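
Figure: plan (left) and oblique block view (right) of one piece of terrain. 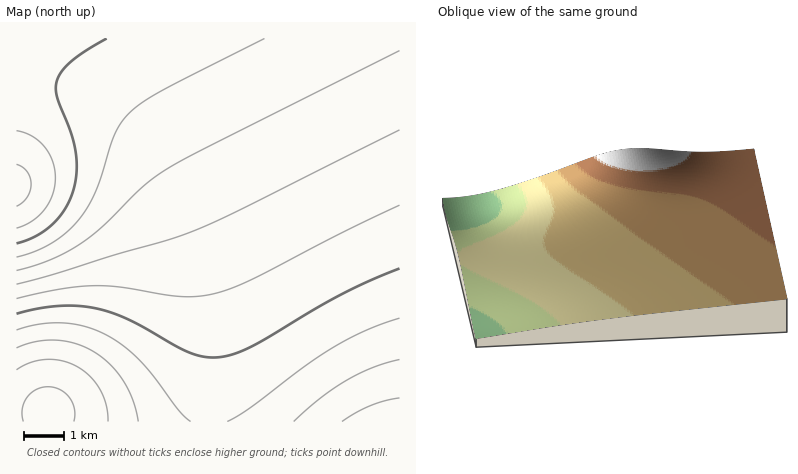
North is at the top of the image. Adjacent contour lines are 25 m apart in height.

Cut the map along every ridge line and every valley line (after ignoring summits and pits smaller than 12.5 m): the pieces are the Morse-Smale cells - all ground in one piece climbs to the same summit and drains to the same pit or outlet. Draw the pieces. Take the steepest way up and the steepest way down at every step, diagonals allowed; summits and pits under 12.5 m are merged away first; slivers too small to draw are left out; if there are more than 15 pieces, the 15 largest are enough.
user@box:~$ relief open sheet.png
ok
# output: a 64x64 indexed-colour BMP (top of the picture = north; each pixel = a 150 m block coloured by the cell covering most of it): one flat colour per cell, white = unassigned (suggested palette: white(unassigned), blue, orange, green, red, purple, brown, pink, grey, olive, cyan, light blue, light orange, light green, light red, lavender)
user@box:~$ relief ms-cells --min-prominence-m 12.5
<image width="64" height="64" href="data:image/bmp;base64,Qk12CAAAAAAAAHYAAAAoAAAAQAAAAEAAAAABAAQAAAAAAAAIAAATCwAAEwsAABAAAAAAAAAA////ALR3HwAOf/8ALKAsACgn1gC9Z5QAS1aMAMJ34wB/f38AIr28AM++FwDox64AeLv/AIrfmACWmP8A1bDFACIiIiIiIiIiIiIiIiIiIiIRERERERERERERERERERERIiIiIiIiIiIiIiIiIiIiIhEREREREREREREREREREREiIiIiIiIiIiIiIiIiIiIiERERERERERERERERERERESIiIiIiIiIiIiIiIiIiIiIRERERERERERERERERERERIiIiIiIiIiIiIiIiIiIiIhEREREREREREREREREREREiIiIiIiIiIiIiIiIiIiIiERERERERERERERERERERESIiIiIiIiIiIiIiIiIiIiIRERERERERERERERERERERIiIiIiIiIiIiIiIiIiIiIiEREREREREREREREREREREiIiIiIiIiIiIiIiIiIiIiIRERERERERERERERERERESIiIiIiIiIiIiIiIiIiIiIhERERERERERERERERERERIiIiIiIiIiIiIiIiIiIiIiEREREREREREREREREREREiIiIiIiIiIiIiIiIiIiIiIRERERERERERERERERERESIiIiIiIiIiIiIiIiIiIiIhERERERERERERERERERERIiIiIiIiIiIiIiIiIiIiIiEREREREREREREREREREREiIiIiIiIiIiIiIiIiIiIiIRERERERERERERERERERESIiIiIiIiIiIiIiIiIiIiIhERERERERERERERERERERIiIiIiIiIiIiIiIiIiIiIhEREREREREREREREREREREiIiIiIiIiIiIiIiIiIiIiERERERERERERERERERERESIiIiIiIiIiIiIiIiIiIiIRERERERERERERERERERERIiIiIiIiIiIiIiIiIiIiIhEREREREREREREREREREREiIiIiIiIiIiIiIiIiIiIiERERERERERERERERERERESIiIiIiIiIiIiIiIiIiIiIRERERERERERERERERERERIiIiIiIiIiIiIiIiIiIiIhEREREREREREREREREREREiIiIiIiIiIiIiIiIiIiIhERERERERERERERERERERESIiIiIiIiIiIiIiIiIiIiERERERERERERERERERERERIiIiIiIiIiIiIiIiIiIiIREREREREREREREREREREREiIiIiIiIiIiIiIiIiIiIhERERERERERERERERERERESIiIiIiIiIiIiIiIiIiIhERERERERERERERERERERERIiIiIiIiIiIiIiIiIiIiEREREREREREREREREREREREiIiIiIiIiIiIiIiIiIiIRERERERERERERERERERERESIiIiIiIiIiIiIiIiIiIRERERERERERERERERERERERIiIiIiIiIiIiIiIiIiIhEREREREREREREREREREREREiIiIiIiIiIiIiIiIiIiERERERERERERERERERERERESIiIiIiIiIiIiIiIiIiERERERERERERERERERERERERIiIiIiIiIiIiIiIiIiIREREREREREREREREREREREREiIiIiIiIiIiIiIiIiIRERERERERERERERERERERERESIiIiIiIiIiIiIiIiIhERERERERERERERERERERERERIiIiIiIiIiIiIiIiIhEREREREREREREREREREREREREiIiIiIiIiIiIiIiIiERERERERERERERERERERERERESIiIiIiIiIiIiIiIiERERERERERERERERERERERERERIiIiIiIiIiIiIiIiIRERERERERERERERERERERERERESIiIiIiIiIiIiIiIRERERERERERERERERERERERERERIiIiIiIiIiIiIiIRERERERERERERERERERERERERERESIiIiIiIiIiIiIREREREREREREREREREREREREREREREiIiIiIiIiIiIhERERERERERERERERERERERERERERERIiIiIiIiIiIhERERERERERERERERERERERERERERERESIiIiIiIiIREREREREREREREREREREREREREREREREREiIiIiIiIREREREREREREREREREREREREREREREREREREiIiIiERERERERERERERERERERERERERERERERERERERERERERERERERERERERERERERERERERERERERERERERERERERERERERERERERERERERERERERERERERERERERERERERERERERERERERERERERERERERERERERERERERERERERERERERERERERERERERERERERERERERERERERERERERERERERERERERERERERERERERERERERERERERERERERERERERERERERERERERERERERERERERERERERERERERERERERERERERERERERERERERERERERERERERERERERERERERERERERERERERERERERERERERERERERERERERERERERERERERERERERERERERERERERERERERERERERERERERERERERERERERERERERERERERERERERERERERERERERERERERERERERERERERERERERERERERERERERERERERERERERERERERERERERERERERERERERERERERERERERERERERERERERERERERERERERERERERERERERERERERERERERERERERERERERERERERERERERERERERERERERERERERERERERERERERERERERERERERERER"/>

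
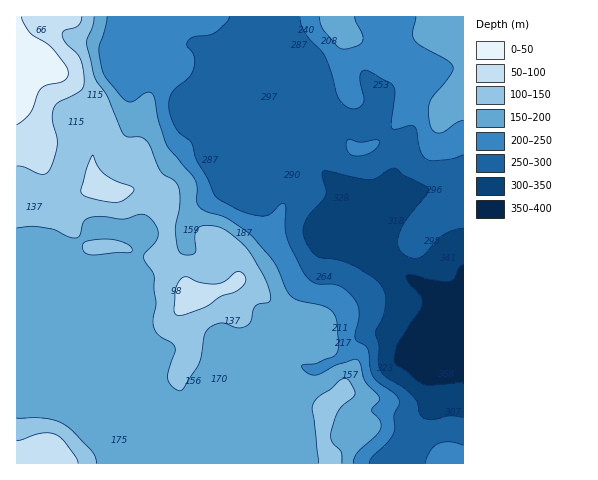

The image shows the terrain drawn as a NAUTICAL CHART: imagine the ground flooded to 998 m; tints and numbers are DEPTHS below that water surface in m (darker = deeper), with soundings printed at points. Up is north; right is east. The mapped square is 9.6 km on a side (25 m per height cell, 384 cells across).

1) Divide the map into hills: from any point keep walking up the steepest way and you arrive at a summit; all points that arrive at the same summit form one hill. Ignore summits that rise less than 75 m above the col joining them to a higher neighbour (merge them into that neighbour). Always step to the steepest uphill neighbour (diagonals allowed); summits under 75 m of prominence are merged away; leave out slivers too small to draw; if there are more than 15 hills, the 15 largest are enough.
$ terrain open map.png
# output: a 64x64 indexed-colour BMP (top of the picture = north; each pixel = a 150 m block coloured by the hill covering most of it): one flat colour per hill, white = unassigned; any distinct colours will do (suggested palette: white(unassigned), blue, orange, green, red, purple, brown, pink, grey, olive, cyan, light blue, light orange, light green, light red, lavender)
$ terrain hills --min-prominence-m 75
<image width="64" height="64" href="data:image/bmp;base64,Qk12CAAAAAAAAHYAAAAoAAAAQAAAAEAAAAABAAQAAAAAAAAIAAATCwAAEwsAABAAAAAAAAAA////ALR3HwAOf/8ALKAsACgn1gC9Z5QAS1aMAMJ34wB/f38AIr28AM++FwDox64AeLv/AIrfmACWmP8A1bDFADMzMzMzMzMzMzMzMRERERERERERERERERERERERERERMzMzMzMzMzMzMzMxEREREREREREREREREREREREREREzMzMzMzMzMzMzMzMRERERERERERERERERERERERERETMzMzMzMzMzMzMzMxERERERERERERERERERERERERERMzMzMzMzMzMzMzEREREREREREREREREREREREREREREzMzMzMzMzMzMxERERERERERERERERERERERERERERETMzMzMzMzMzMxERERERERERERERERERERERERERERERMzMzMzMzMzMxEREREREREREREREREREREREREREREREzMzMzMzMzMRERERERERERERERERERERERERERERERETMzMzMzMzERERERERERERERERERERERERERERERERERMzMzMzMxEREREREREREREREREREREREREREREREREREzMzMzERERERERERERERERERERERERERERERERERERETMzMxERERERERERERERERERERERERERERERERERERERETEREREREREREREREREREREREREREREREREREREREREREREREREREREREREREREREREREREREREREREREREREREREREREREREREREREREREREREREREREREREREREREREREREREREREREREREREREREREREREREREREREREREREREREREREREREREREREREREREREREREREREREREREREREREREREREREREREREREREREREREREREREREREREREREREREREREREREREREREREREREREREREREREREREREREREREREREREREREREREREREREREREREREREREREREREREREREREREREREREREREREREREREREREREREREREREREREREREREREREREREREREREREREREREREREREREREiIREREREREREREREREREREREREREREREREREREREREiIhEREREREREREREREREREREREREREREREREREREREiIiEREREREREREREREREREREREREREREREREREREREiIiIRERERERERERERERERERERERERERERERERERERIiIiIhERERERERERERERERERERERERERERERERERERIiIiIiERERERERERERERERERERERERERERERERERERIiIiIiIRERERERERERERERERERERERERERERERERERIiIiIiIhERERERERERERERERERERERERERERERERERIiIiIiIiEREREREREREREREREREREREREREREREREREiIiIiIiIRERERERERERERERERERERERERERERERERESIiIiIiIhERERERERERERERERERERERERERERERERERIiIiIiIiERERERERERERERERERERERERERERERERESIiIiIiIiIREREREREREREREREREREREREREREREREiIiIiIiIiIhEREREREREREREREREREREREREREREREiIiIiIiIiIiERERERERERERERERERERERERERERERESIiIiIiIiIiIRERERERERERERERERERERERERERERERIiIiIiIiIiIhERERERERERERERERERERERERERERERIiIiIiIiIiIiERERERERERERERERERERERERERERERIiIiIiIiIiIiIRERERERERERERERERERERERERERERIiIiIiIiIiIiIhERERERERERERERERERERERERERERIiIiIiIiIiIiIiERERERERERERERERERERERERERERIiIiIiIiIiIiIiIREREREREREREREREREREREREREREiIiIiIiIiIiIiIhEREREREREREREREREREREREREREiIiIiIiIiIiIiIiERERERERERERERERERERERERERESIiIiIiIiIiIiIiIRERERERERERERERERERERERERERIiIiIiIiIiIiIiIhERERERERERERERERERERERERERESIiIiIiIiIiIiIiERERERERERERERERERERERERERERIiIiIiIiIiIiIiIREREREREREREREREREREREREREREiIiIiIiIiIiIiIhERERERERERERERERERERERERERESIiIiIiIiIiIiIiERERERERERERERERERERERERERESIiIiIiIiIiIiIiIRERERERERERERERERERERERERERIiIiIiIiIiIiIiIhERERERERERERERERERERERERERIiIiIiIiIiIiIiIiEREREREREREREREREREREREREREiIiIiIiIiIiIiIiIRERERERERERERERERERERERERESIiIiIiIiIiIiIiIhERERERERERERERERERERERERESIiIiIiIiIiIiIiIiERERERERERERERERERERERERERIiIiIiIiIiIiIiIiIRERERERERERERERERERERERERIiIiIiIiIiIiIiIiIhEREREREREREREREREREREREREiIiIiIiIiIiIiIiIiEREREREREREREREREREREREREiIiIiIiIiIiIiIiIiIRERERERERERERERERERERERESIiIiIiIiIiIiIiIiIhERERERERERERERERERERERERIiIiIiIiIiIiIiIiIi"/>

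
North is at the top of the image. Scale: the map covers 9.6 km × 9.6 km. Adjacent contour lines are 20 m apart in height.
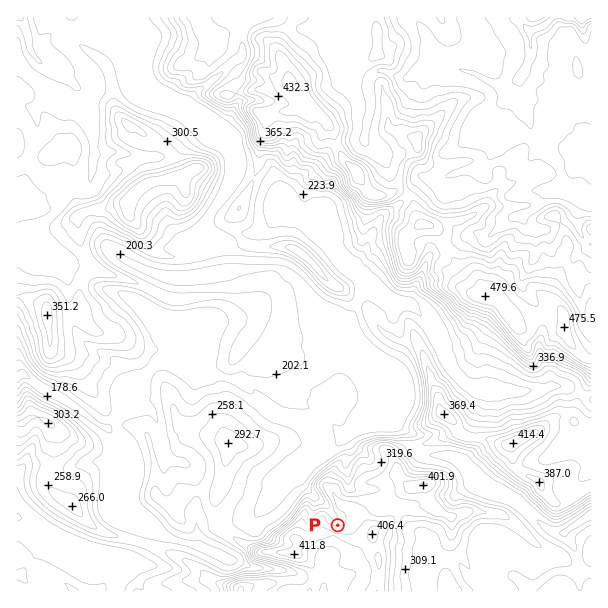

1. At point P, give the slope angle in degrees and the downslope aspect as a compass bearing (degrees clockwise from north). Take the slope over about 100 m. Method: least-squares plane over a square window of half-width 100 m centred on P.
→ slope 9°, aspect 357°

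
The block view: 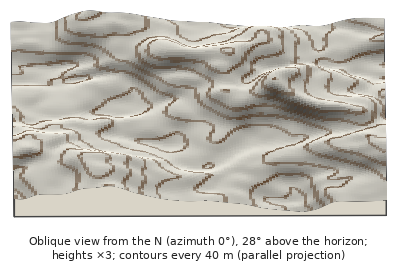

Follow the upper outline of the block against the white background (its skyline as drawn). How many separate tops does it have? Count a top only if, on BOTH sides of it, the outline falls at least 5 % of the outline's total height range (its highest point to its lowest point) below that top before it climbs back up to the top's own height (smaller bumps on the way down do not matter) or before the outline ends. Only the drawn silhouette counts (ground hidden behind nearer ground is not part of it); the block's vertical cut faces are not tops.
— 2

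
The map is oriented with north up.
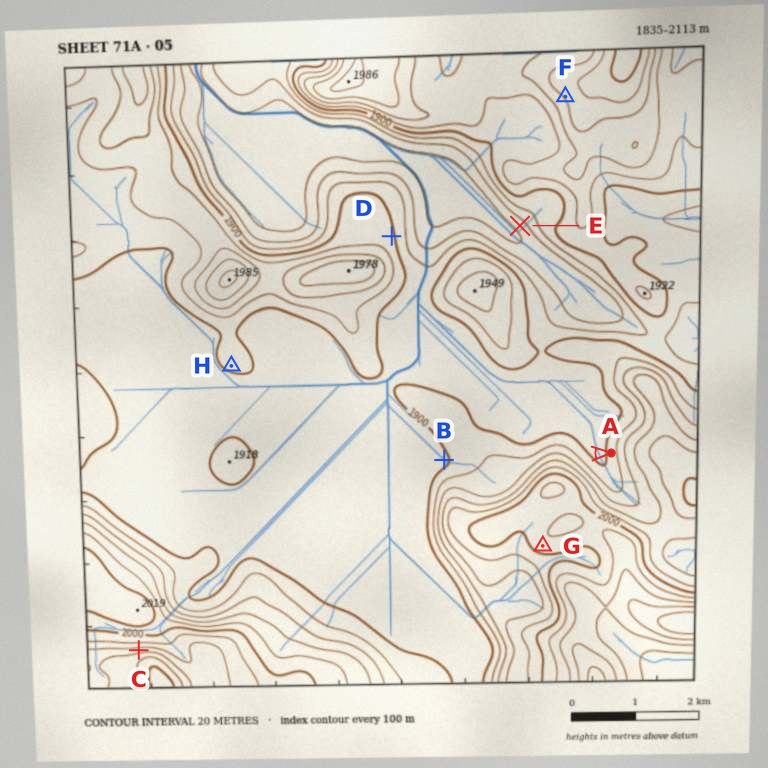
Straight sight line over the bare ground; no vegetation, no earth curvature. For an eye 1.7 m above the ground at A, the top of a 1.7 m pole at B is out of sight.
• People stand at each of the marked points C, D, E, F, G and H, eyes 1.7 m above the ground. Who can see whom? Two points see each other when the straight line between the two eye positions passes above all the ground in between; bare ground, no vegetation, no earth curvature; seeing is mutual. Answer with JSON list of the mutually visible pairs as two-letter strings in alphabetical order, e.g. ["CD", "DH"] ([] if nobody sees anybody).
["CF", "CG", "CH", "DE", "DF"]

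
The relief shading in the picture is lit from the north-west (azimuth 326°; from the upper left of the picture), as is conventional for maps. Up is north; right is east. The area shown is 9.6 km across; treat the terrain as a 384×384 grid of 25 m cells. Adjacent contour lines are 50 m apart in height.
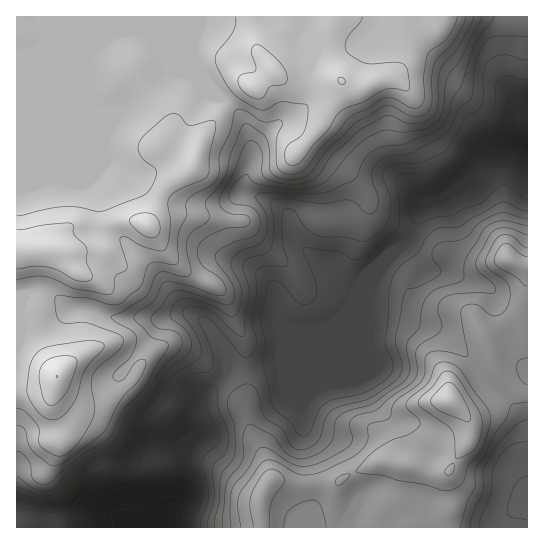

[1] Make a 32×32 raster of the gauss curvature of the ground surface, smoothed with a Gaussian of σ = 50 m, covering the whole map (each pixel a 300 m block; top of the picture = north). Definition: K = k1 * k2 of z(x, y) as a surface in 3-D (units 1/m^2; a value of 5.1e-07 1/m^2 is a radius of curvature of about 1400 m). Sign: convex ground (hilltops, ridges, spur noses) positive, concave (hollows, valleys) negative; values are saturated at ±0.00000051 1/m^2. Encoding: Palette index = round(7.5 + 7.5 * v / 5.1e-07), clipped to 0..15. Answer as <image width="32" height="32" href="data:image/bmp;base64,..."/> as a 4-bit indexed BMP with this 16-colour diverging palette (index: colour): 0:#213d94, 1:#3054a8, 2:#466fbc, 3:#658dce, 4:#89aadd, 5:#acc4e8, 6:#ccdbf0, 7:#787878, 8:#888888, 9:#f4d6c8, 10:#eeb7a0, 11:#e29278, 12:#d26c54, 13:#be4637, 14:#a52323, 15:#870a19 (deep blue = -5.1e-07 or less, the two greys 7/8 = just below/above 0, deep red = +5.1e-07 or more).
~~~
<image width="32" height="32" href="data:image/bmp;base64,Qk12AgAAAAAAAHYAAAAoAAAAIAAAACAAAAABAAQAAAAAAAACAAATCwAAEwsAABAAAAAAAAAAlD0hAKhUMAC8b0YAzo1lAN2qiQDoxKwA8NvMAHh4eACIiIgAyNb0AKC37gB4kuIAVGzSADdGvgAjI6UAGQqHAIgmiId3VId3iId3d4d2iYilBtmHiI2JmJiHeIiId2d4D/iod4edaYqEZ5mGeHWWeDoHmFRpRDeO4UeCh5WLWpiXu3ZFiGWHUGyHh7iHgoeoS8lrmdeI2Jd8tYhXd4jnh7Q3enmHd5VGd5ibh4d1pGdalndHZ4l7d6hleCRX63RWJ5d4WnirKIiIdoqId9+IeHn5m4qIhzhHeHeIrZhqd3h3p0h3dmR5J4iIh4x3Q1h4dXd6pGvGZ6Z4iIdXWGZ4h4d3d3eXmKRah3d4iHd4mGd4eIQYdL6QeYd3d3d4h7dXd2WZuIZ33XeYd3h4dqiHpnmLqHp4YPhomHd3d5h3V4OGZod3N3dFqEeIdnaEhkbzd5lphmaKdoRZaIiIiLVo+Xh3hmn4eHfJeJl4liWXZ8SHeXZqpmhT+pl3d6h5eGdJh3d4d1SFHxC4RoeZmneYOod4iHiHabswiEVld4doh2iHd4h3d4ylVP+HdnqHhkd3iIiIeId5d7u+aYdneHiaeIiIh3eIeHiEN2l5h1dHeHiIiHeIeHeXlIh3WIprZ3hniId3iHiHcIl1dlmJz4WHeIiId3d4d3f3d3iYYpiHd4iIiHeIeHd2d8d4l3d2l3h4d3h3iHd3h4h3d3iHdGaJh4eIh3d3d3d3eHd4h3aoiod4iIh3eHiIZ3eIh3d3m2Fo"/>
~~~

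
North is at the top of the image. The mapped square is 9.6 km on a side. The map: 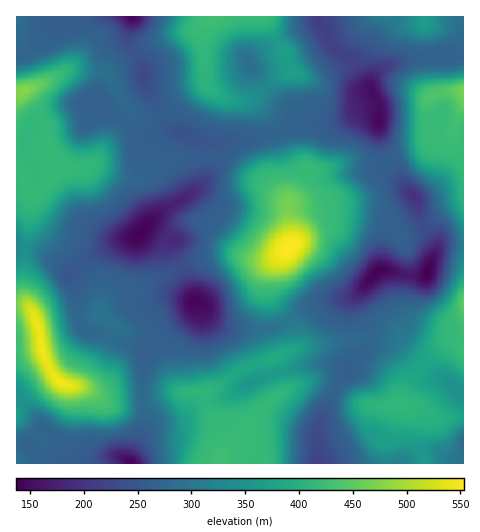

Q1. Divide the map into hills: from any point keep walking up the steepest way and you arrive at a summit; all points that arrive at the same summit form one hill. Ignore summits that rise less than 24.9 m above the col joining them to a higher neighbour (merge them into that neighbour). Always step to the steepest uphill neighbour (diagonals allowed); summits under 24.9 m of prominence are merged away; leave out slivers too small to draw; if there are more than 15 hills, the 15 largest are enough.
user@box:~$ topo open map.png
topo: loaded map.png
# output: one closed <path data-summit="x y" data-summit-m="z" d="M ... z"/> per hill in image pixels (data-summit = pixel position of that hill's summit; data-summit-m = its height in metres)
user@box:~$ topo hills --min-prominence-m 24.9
<path data-summit="291 246" data-summit-m="553" d="M374 108l-12 1-14 10-16 5-38 2-20 9-36 7-29 0 2 27-8 16-23 17-16 8-20 18 8 0 23 13-1 10 9 15 12 34 9 7 5 9 9 9 10 4 37 1 21-7 22-17 48-11 23-25 10 0 16 5 21 0 2-2 8-27-14-21-6-26-10-11-6-12-10-9-6-12-5-23 0-21z"/><path data-summit="24 91" data-summit-m="479" d="M131 16l-54 0-7 5-13 3-11 14-15 13-15 6 0 191 22 2 8 4 23 21 13-12 29-18 27-10 26-25 33-20 8-9 6-12 0-19-2-7-14-3-23-12-14-24-12-16-4-24-14-22z"/><path data-summit="62 383" data-summit-m="546" d="M152 228l-7 0-12 10-9 1-13 6-29 18-12 12-29-23-25-3 1 194 11 1 11-10 7-4 32 32 42-5 10 5 14-36-2-26 2-44 22-25 25-19 4-11-12-35-9-15 1-10z"/><path data-summit="221 459" data-summit-m="427" d="M358 292l-7 5-43 9-22 17-21 7-37-1-7-3-12-10-6-10-8-5-4 11-25 19-22 25-2 27 2 43-14 36 2 2 186 0 0-37 2-7 20-39 25-33 0-20-8-20z"/><path data-summit="215 17" data-summit-m="425" d="M318 16l-186 0-4 26 14 22 4 24 12 16 14 24 27 13 39 1 36-7 20-9 29 0 13-3 14-5 12-9 12-1 5 2-3-11-16-30-9-10-12-7-7-6z"/><path data-summit="398 405" data-summit-m="413" d="M388 342l-13 0-22 21-20 29-15 35 0 36 84 1 19-12 14-1 21 13 7 0 1-71-18-13-16-7-28-26z"/><path data-summit="463 92" data-summit-m="471" d="M446 56l-26 1-32 8-14 11-4 9 9 21 0 26 5 23 6 12 10 9 6 12 10 11 6 26 12 17 3 8 7-6 20-1 0-186z"/><path data-summit="463 302" data-summit-m="455" d="M463 244l-22 1-6 8-9 22-21 0-16-5-12 2-20 26 0 10 7 15 2 13-2 16 11-10 21 2 34 29 16 7 15 13 3-1z"/><path data-summit="424 22" data-summit-m="365" d="M463 16l-144 0-1 3 14 27 26 20 11 20 5-10 8-8 13-5 25-6 43 0z"/>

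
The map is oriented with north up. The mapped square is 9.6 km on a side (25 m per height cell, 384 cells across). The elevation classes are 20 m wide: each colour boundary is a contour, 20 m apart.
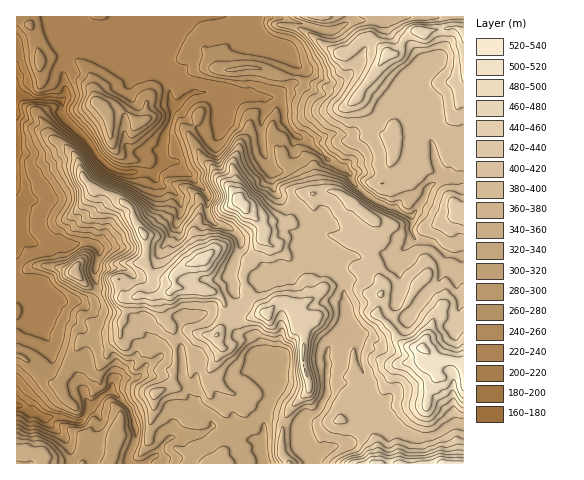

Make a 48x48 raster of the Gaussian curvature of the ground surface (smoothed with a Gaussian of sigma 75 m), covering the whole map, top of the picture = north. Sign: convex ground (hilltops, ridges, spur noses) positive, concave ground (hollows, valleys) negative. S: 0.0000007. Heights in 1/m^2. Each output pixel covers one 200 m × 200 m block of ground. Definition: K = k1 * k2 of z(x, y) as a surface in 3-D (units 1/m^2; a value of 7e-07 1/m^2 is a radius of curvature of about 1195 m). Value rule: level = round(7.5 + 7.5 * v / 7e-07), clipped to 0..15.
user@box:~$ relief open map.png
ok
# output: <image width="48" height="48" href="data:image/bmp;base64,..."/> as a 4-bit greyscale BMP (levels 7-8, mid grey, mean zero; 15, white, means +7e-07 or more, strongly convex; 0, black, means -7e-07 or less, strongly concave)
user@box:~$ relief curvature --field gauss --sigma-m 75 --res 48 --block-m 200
<image width="48" height="48" href="data:image/bmp;base64,Qk32BAAAAAAAAHYAAAAoAAAAMAAAADAAAAABAAQAAAAAAIAEAAATCwAAEwsAABAAAAAAAAAAAAAAABEREQAiIiIAMzMzAERERABVVVUAZmZmAHd3dwCIiIgAmZmZAKqqqgC7u7sAzMzMAN3d3QDu7u4A////AHh5hHh4eXaId4iIiHiJXFdmS7b1ezZPdoibdneHd2eGiHiIiHd3iId3d7ZZh5qGh4eYWIh3iGimeHh4h4eHiId3eIZYd5iHd4h3WHZ3iJloiHd3d3d3eIeHh3Z4h3ZneHiMZoiJiah3d4iId3d3VpeJmHd3d3d3iEpoeNB3ildnh3iHiIh3dqdoh3eHd3u3hpd4mNioond4l3iHeIh3d0VXh3d3d3qXh3d3h3WAl4n5d3eIeIiHiE9IeId3iIdXe3d4h3iJhmiGeHeHd4h3im9Wd3h3iYd4aId3d3eHyUhnaHd3eHh3hopniIh3eId4d3d3eHd3iIh4d4d2h3iIh4aId3d4l3h3d4iIh3h4Z1d4d3iGhoiIrXeYeHeHhnd2Zod4h4eGXHeHeHiHqXmIu3iYeHd4h6yHiHh4iJd3mXd4d3eMeGdnRiWod4iIRImYmHiHd3d2h4d3lXeJZnqISoWGeHiHaaZImHiHeIh3h4mGeHiWZ1PLV3i4Z2iWeZdnd4eHd4eKQHl2eYiYd4f3V3eHeHmXh3d3h4d4iIeG7peGmIiDZ4R4h3doiIdnh3iJlneHd3QFZ4l2tme5eIeHd3eZd4iJeHh3d3eJSKkG+XaHd3dnh2iHeIiJZ3d4d4l3eGZ4D/jmhHZWh3dnh3iHiHeGeId3d3ineHeHJfpFp5xneIm4iId3h3d3d4d4h4d3eHd4e4o5aYB5Z3qqg3R4Z3iIh3d3h3iHeHiHe1B6i8BoaHeO06WImId3eId4h3d3iHd3d3h4iY+4SGZpYbe3h4d3eHd3d3eHeHd3aIh4iFeHmpZ3iWNneHd4d4eIqBp3d3d3aHiHlmVneIhxh6V2Z3d4d4h3hMd4eHh3iDd3eMZneIYJyshmZneIiHWHpod3h3eInIiVbraIaXv+T6hod3l3ertnhod4qIeIioayeEeIaIRoeaqUm4l4qBO5h3iHh3d3dtYIqHaYd5drlWeJd3d3h2yYh3d2eHh3dcqfhaZ2eIoFRniKd3ZXi5Z3eIiHh3h3honFaGeYeXcWqnh3h4d7aHeIh3iHiJeHdaVHt4h4h3Z/lYiIh4dHiHd3iHd4h4d5dmScyHd4d4eamWd4iIh5mHd3iHiHeHiJd4h4hod4eJZ4didodph2dnh3iHd3eDdViHdnhpynOVZ4iXd4lZeId3d3h3d3iMu2o4h4hVi4V32Hh4h4d4d3mHZ3d3eIiBmGVnvZl4dYmHh3d3d3d4h3mad4d3iIh5cIfJWYiIiXd3d3iHeIh3iHiKiHd3eIeGb4dmdniId3eHiIh3iHdnd3h3Z3eId4eIh3dnZ3d4h3h3d4iHd4hmiGdnd3iId4eHioiHd3d4d3h3eKiIiIeIqWZ3h3d3iId3iYZ3d4eIh4eHd3d3d3eIeI2Xh6qXiJl4d4d3iIh3d3d3h3d4h3iJiCxnhrdmd4h6Z4iIiIh3d3d3iId4h2e5aHlphXU1uHh3h4iHd3d3eHh3iIiIdYpSR6p4qJdu80Z2iId3eId4d3h4d4d3d4lmi6Z3RZlyaZSQ=="/>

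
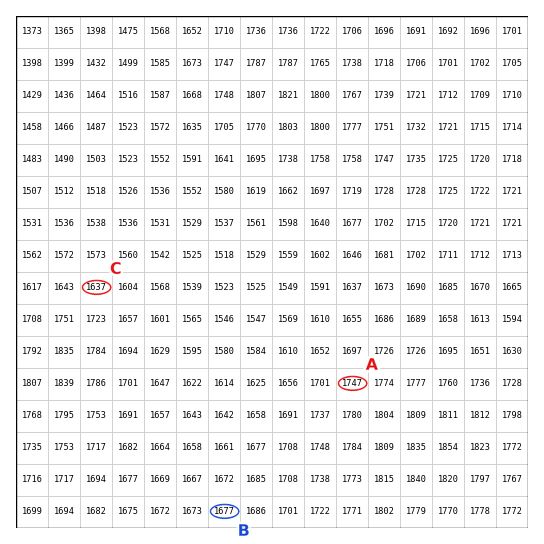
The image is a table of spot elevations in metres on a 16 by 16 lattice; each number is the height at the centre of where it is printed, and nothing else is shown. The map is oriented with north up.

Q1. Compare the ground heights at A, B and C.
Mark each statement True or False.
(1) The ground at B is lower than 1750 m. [True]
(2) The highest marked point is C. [False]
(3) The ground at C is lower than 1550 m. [False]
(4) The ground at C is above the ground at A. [False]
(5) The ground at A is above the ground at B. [True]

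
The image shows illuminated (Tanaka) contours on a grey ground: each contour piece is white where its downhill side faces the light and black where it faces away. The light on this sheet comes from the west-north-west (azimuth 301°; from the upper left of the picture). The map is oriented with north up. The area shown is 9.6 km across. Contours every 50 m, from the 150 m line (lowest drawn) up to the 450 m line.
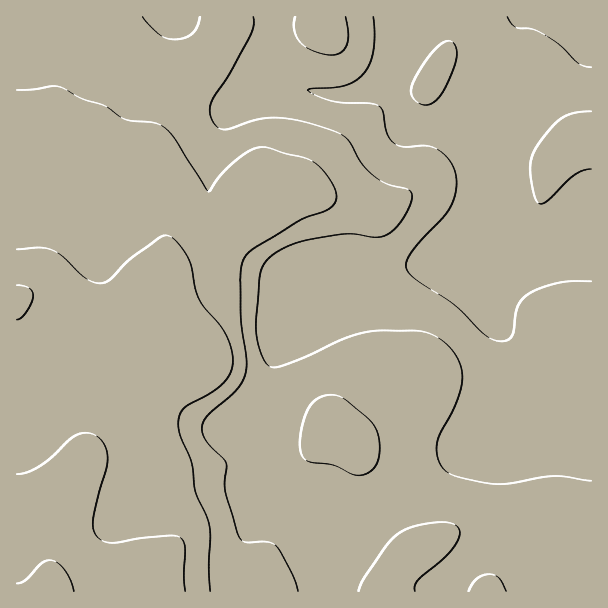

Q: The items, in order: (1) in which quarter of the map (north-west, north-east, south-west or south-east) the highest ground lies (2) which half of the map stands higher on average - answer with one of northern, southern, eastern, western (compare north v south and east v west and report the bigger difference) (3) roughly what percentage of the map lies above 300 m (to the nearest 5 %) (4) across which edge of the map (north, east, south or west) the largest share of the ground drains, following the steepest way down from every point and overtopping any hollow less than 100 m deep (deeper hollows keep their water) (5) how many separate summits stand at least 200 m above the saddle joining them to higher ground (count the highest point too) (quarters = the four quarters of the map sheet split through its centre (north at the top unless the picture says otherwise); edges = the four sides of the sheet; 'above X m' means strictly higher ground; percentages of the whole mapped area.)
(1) The highest point lies in the south-west quarter of the map.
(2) On average the western half of the map is the higher ground.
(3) Roughly 35 % of the ground is higher than 300 m.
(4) Drainage is mainly to the north: more ground falls towards that edge than towards any other.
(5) There is 1 summit with 200 m or more of prominence.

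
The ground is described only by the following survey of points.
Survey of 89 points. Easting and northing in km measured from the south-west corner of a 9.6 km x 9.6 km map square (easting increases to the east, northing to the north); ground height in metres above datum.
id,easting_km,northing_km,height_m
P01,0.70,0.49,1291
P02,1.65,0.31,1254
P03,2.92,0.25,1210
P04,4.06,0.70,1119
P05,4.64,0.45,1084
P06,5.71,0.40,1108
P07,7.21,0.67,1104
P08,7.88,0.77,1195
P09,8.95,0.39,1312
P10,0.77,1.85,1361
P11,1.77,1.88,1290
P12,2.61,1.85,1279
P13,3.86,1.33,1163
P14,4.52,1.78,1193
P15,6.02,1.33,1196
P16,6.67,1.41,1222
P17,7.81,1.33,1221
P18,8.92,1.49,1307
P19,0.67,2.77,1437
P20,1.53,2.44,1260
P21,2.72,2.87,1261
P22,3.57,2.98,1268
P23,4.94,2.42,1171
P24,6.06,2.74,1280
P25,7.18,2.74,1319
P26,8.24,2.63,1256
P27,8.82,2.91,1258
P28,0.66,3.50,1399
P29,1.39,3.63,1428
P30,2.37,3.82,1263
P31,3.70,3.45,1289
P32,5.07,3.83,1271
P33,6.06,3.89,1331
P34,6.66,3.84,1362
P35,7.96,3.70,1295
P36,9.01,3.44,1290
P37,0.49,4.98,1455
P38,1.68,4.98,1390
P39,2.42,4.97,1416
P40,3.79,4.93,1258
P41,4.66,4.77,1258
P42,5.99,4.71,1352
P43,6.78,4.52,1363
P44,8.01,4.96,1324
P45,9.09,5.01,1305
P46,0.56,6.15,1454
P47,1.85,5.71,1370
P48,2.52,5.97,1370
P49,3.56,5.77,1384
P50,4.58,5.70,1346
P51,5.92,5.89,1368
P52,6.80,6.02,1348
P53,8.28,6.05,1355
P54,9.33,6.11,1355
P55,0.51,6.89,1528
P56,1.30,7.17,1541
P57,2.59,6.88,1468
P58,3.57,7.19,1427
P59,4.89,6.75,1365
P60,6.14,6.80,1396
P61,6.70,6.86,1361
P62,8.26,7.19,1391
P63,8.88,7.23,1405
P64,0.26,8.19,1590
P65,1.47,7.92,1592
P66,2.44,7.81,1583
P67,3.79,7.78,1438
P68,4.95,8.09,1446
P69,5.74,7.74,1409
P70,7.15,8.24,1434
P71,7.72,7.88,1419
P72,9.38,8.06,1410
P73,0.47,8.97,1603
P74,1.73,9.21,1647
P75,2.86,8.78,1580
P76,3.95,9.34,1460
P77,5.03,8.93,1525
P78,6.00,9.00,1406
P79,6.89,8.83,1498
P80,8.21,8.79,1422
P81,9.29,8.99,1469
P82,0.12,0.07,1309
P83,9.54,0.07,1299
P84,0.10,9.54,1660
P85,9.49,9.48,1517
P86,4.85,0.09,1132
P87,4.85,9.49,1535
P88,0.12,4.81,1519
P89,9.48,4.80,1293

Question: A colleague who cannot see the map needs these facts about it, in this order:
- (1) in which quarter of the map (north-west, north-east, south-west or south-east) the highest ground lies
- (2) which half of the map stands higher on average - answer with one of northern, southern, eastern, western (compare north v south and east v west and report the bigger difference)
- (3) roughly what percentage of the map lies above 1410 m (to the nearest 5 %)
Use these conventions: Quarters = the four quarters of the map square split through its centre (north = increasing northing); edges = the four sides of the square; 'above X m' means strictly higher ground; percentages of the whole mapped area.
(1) The highest point lies in the north-west quarter of the map.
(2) The northern half stands higher on average than the southern half.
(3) About 30 % of the map lies above 1410 m.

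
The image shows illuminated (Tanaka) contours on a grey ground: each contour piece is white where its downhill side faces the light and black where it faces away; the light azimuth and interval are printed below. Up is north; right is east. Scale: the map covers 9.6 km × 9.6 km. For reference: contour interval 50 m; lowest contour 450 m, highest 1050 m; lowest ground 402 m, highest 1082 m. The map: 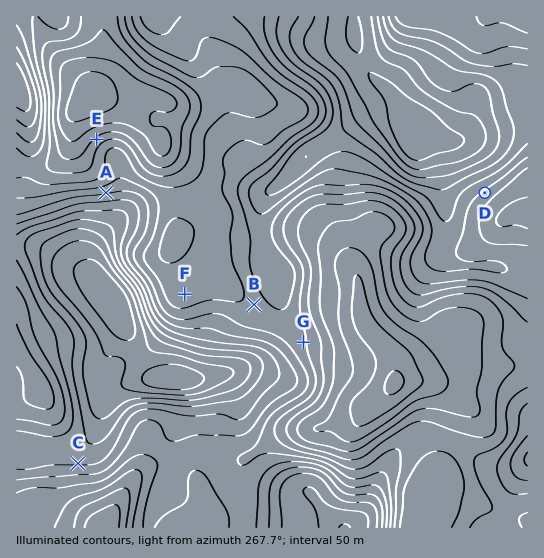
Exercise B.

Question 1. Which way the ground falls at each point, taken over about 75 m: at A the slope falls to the S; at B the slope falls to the E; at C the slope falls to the N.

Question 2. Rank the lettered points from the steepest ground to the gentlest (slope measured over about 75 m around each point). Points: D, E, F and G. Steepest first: E D G F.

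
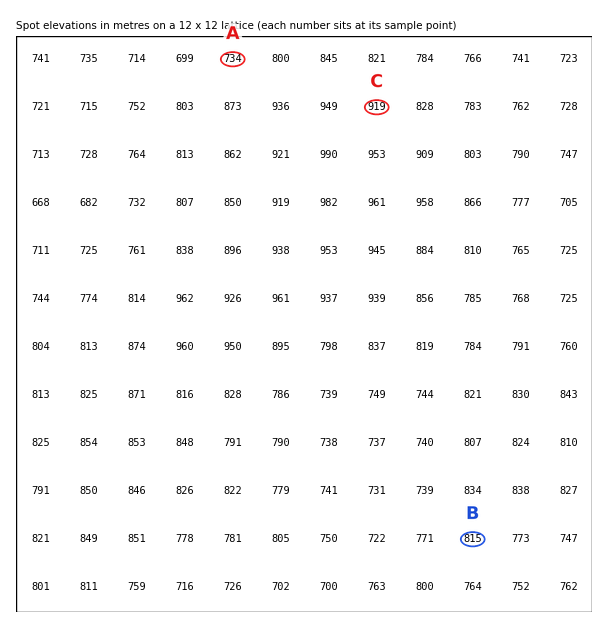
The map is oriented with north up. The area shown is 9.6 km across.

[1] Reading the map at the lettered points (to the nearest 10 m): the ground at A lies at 730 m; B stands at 820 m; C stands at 920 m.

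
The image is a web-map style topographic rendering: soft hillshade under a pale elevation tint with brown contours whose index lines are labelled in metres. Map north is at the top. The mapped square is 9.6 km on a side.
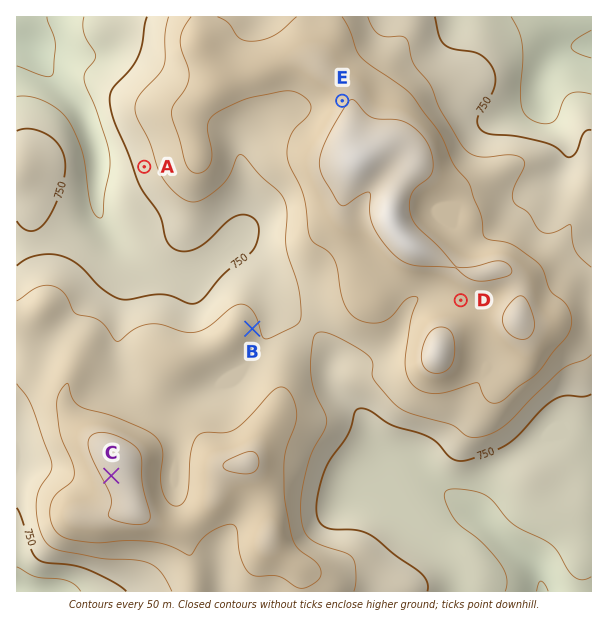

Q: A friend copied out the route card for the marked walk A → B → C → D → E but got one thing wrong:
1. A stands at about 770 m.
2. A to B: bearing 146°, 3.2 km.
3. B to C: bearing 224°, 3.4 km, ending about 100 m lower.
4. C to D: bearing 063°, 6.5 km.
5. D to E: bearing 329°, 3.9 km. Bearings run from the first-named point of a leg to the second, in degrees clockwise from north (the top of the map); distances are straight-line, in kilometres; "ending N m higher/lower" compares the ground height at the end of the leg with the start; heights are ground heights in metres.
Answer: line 3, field sense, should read higher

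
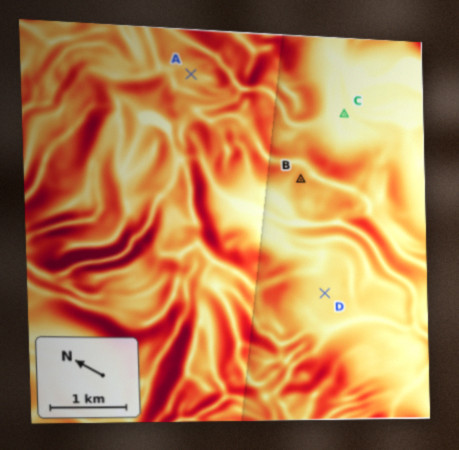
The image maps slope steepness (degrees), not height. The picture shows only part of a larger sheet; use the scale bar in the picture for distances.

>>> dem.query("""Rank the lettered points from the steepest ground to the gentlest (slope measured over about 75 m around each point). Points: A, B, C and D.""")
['B', 'A', 'D', 'C']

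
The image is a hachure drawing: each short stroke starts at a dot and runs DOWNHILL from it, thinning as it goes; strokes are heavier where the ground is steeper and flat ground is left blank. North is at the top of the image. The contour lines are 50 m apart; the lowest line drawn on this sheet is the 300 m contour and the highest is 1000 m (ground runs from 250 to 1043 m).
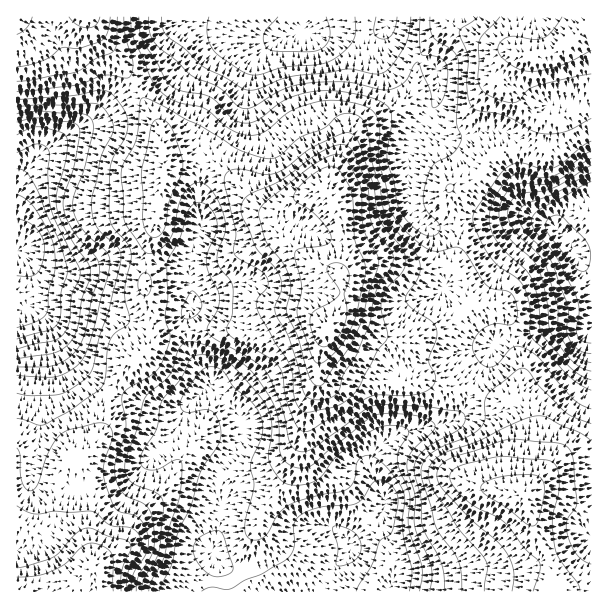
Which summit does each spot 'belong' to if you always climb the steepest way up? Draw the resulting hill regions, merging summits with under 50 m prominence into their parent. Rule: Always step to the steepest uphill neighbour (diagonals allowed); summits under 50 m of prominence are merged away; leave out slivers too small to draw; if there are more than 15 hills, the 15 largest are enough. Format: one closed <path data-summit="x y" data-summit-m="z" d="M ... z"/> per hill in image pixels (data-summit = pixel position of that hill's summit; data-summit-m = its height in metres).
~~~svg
<path data-summit="327 327" data-summit-m="1043" d="M387 16l-85 0-1 14-2 2-26 10-17 15-8 14-7 22-33 32-8 13-1 74 3 13-12 30-1 23-1-5-8-7-49-7-23 0-34 12-15 0-15-3-18-12-10-4 0 57 11-2 11 5 11 11 23 36 24 23 26 14 31 10 18 3 14-3 25-20 25 24 6 9 3 10-2 8-6 12-14 19-5 11 0 13 5 12 0 15-10 29 5 18-2 26 102 0 14-22 19-19 2-14 14-14 12-7 7-10 0-8-9-16-4-15 1-11 10-12 22-12 35-6 16-6 8-10 11-29 22-39 57-16 33 2 5-4-1-126-21 10-10 11-2 11-13-8-21-6-14 0-9 2-37 0-23 8-12 2-6-4-11-12-4-12 1-48 12-30 17-23 1-19-1-9-6-5-30-17-14-13z"/><path data-summit="524 497" data-summit-m="987" d="M591 325l-4 3-33-2-57 16-22 39-11 29-8 10-16 6-35 6-22 12-10 12-1 11 4 15 9 16 0 8-7 10-12 7-14 14-2 14-19 19-13 21 273 1z"/><path data-summit="17 591" data-summit-m="945" d="M27 307l-11 4 0 280 197 1 3-4 1-22-5-18 10-29 0-15-5-12 0-13 5-11 12-15 8-16 2-8-3-10-6-9-25-24-25 20-14 3-18-3-31-10-21-11-29-26-23-36-11-11z"/><path data-summit="591 23" data-summit-m="844" d="M591 16l-203 1 0 19 10 10 25 14 15 11 0 28-17 23-12 30-1 48 4 12 11 12 12 4 29-10 37 0 9-2 14 0 21 6 12 7 3-10 10-11 22-11z"/><path data-summit="164 168" data-summit-m="844" d="M233 36l-24 1-9 3-26 26-52 30-26 20-24 14-38 29-18 27 0 65 2 2 26 15 15 3 15 0 34-12 23 0 49 7 8 7 2 5 0-23 12-30-3-13 1-74 8-13 33-32 7-22 8-14 11-11 15-8z"/><path data-summit="17 17" data-summit-m="924" d="M300 16l-283 0-1 169 22-29 34-26 24-14 44-32 34-18 26-26 21-4 45 2 18-1 17-7z"/>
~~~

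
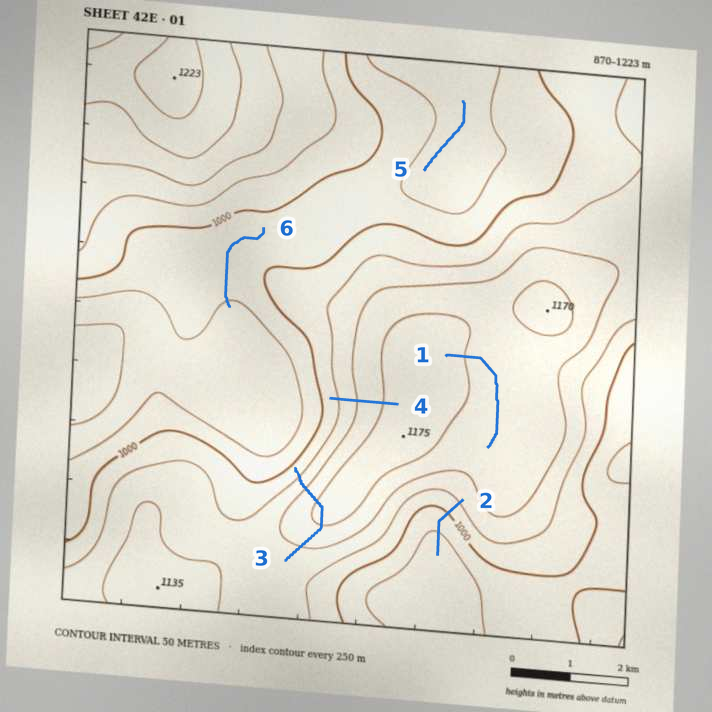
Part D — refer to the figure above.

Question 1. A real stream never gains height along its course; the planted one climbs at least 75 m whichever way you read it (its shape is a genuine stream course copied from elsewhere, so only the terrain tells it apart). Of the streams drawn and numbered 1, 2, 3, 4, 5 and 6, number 3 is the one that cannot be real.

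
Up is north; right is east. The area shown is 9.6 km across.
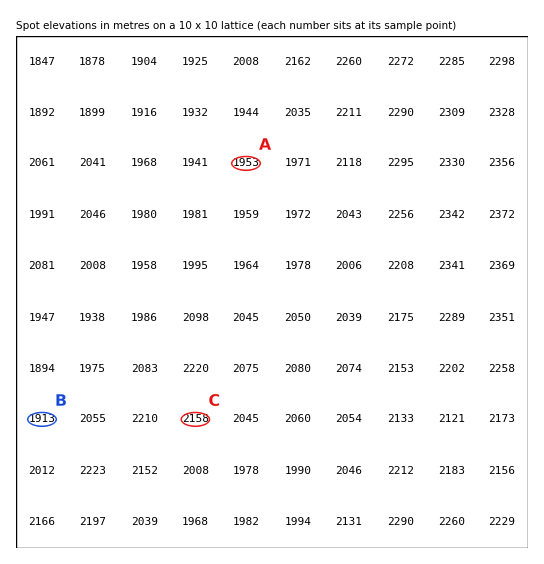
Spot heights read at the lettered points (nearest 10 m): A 1950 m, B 1910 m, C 2160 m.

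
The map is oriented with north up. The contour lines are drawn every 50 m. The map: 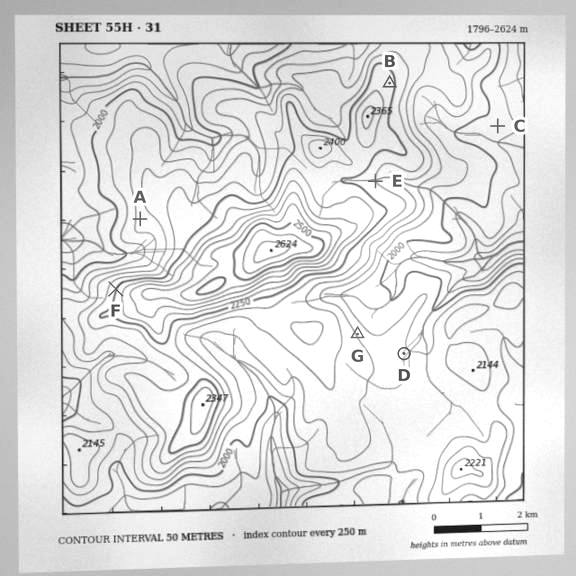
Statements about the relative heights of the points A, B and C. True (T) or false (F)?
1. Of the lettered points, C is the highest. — F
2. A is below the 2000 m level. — F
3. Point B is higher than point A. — T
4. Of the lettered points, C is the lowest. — T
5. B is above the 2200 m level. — T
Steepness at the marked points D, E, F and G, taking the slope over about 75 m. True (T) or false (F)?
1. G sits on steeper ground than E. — T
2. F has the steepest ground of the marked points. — T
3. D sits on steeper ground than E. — F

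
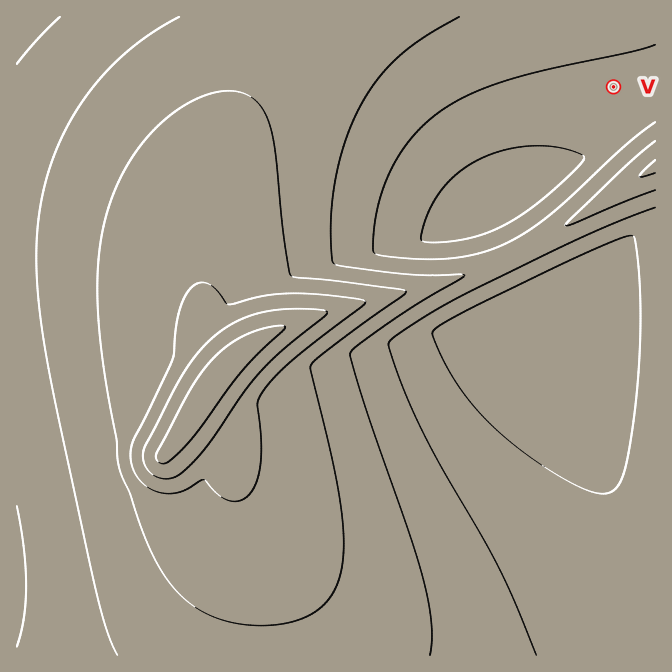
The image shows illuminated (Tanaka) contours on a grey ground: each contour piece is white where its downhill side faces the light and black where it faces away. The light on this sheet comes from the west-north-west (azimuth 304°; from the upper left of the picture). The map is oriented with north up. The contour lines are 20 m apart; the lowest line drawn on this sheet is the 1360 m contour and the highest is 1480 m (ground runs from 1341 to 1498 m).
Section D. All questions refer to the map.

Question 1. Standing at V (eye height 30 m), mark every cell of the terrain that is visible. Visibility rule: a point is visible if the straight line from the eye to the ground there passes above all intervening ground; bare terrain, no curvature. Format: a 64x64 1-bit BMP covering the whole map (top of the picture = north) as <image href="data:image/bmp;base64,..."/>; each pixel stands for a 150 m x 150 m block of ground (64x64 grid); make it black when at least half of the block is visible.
<image width="64" height="64" href="data:image/bmp;base64,Qk0+AgAAAAAAAD4AAAAoAAAAQAAAAEAAAAABAAEAAAAAAAACAAATCwAAEwsAAAIAAAAAAAAA////AAAAAAAAAAAAAPAAAAAAAAAD8AAAAAAAAAf4AAAAAAAAD/gAAAAAAAAf+AAAAAAAAD/wAAAAAAAAf/AAAAAAAAD/8AAAAAAAAf/wAAAAAAAD//AAAAAAAAf/8AAAAAAAD//wAAAAAAAf//AAAAAAAB//4AAAAAAAP//gAAAAAAB//+AAAAAAAH//4AAAAAAA///AAAAAAAD//8AAAAAAAP//gAAAAABh//+AAAAAAPH//wAAAAAAcf//AAAAAABw//4AAAAAADA//AAAAAAAGA/wAAAAAAAYAAAAAAAAAAgAAAAAAAAABAAAAAAAAAACAAAAAAAAAAEAAAAAAAAAAYAAAAAAAAAD4AAAAAAAAAP4AAAAAAAAA/+AAAAAAAAP//AAAAAAAA///wAAAAAAD///8AAAAAAf///8AAAAAB////+AAAAAH////+AAAAAf////+AAAAB/////8AAAAH/////8AAAAf/////4AAAB//////4AAAD//////wAAAP//////wAAA///////gAAD///////AAAP//////8AAAf//////wAAB///////AAAH//////8AAAP//////wAAA///////AAAB//////8AAAH//////wAAAP//////AAAAf/////8AAAA//////wAAAB//////AAAAB/////8AAAAB/////w=="/>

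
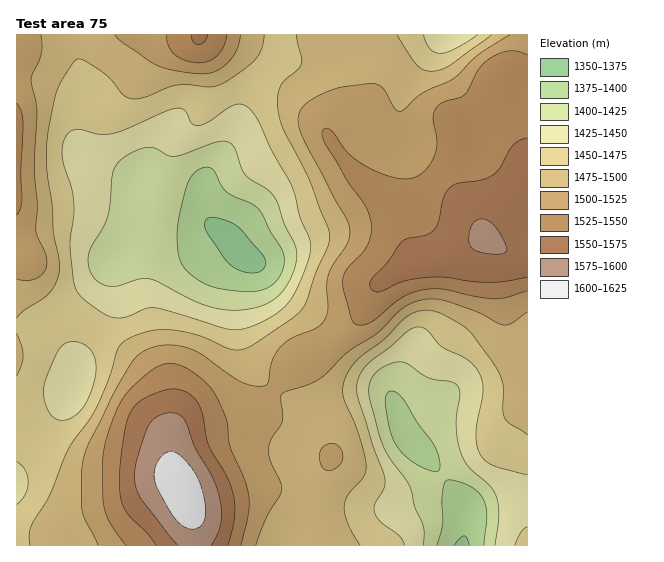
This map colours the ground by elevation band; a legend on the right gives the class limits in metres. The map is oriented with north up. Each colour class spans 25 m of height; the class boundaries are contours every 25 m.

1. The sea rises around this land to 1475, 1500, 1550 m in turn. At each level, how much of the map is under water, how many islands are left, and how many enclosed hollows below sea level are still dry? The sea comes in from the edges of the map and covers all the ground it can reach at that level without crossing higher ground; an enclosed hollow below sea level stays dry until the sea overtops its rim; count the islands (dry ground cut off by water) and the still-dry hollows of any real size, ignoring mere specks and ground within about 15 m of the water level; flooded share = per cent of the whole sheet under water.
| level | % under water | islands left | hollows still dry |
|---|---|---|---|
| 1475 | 44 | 0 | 0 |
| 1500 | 64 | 0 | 0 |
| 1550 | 90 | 0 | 0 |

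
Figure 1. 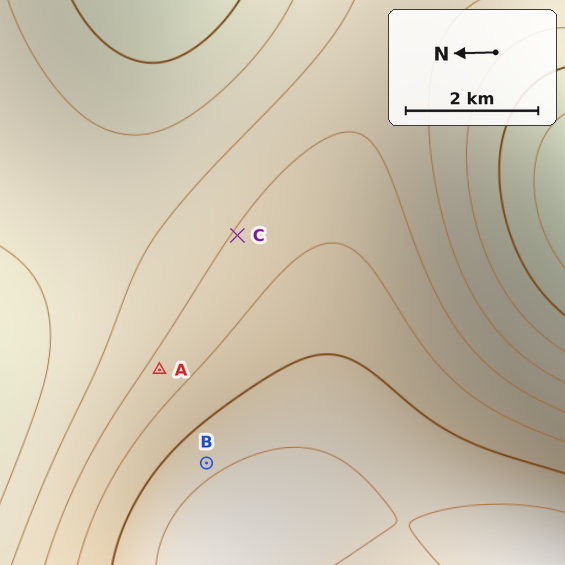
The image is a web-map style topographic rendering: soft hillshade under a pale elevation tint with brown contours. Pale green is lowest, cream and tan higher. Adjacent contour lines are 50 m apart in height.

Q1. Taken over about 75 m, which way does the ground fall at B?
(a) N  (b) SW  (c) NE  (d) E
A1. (c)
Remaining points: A NE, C NE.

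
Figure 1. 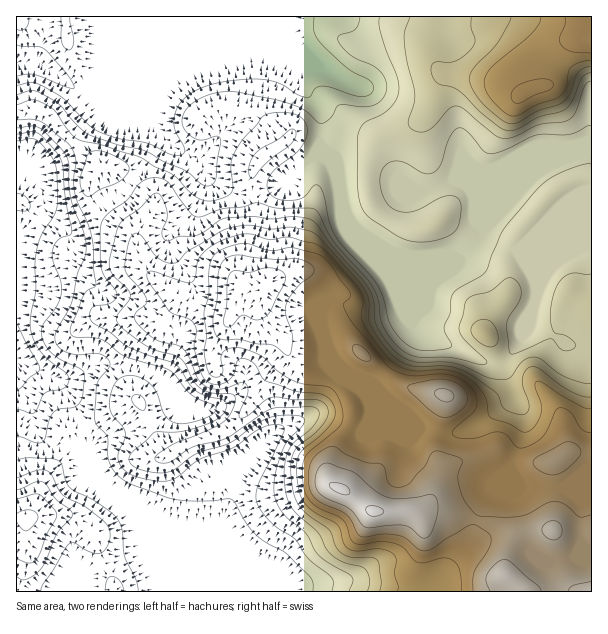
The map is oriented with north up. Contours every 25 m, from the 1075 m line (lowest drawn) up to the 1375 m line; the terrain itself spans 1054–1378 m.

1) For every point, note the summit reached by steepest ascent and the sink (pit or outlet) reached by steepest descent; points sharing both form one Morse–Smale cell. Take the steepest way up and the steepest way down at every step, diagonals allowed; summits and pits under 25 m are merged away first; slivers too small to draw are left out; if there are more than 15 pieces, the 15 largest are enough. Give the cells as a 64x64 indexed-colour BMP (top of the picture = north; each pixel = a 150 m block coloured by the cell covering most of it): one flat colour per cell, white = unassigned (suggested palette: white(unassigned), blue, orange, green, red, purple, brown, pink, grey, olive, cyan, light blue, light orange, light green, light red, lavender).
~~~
<image width="64" height="64" href="data:image/bmp;base64,Qk12CAAAAAAAAHYAAAAoAAAAQAAAAEAAAAABAAQAAAAAAAAIAAATCwAAEwsAABAAAAAAAAAA////ALR3HwAOf/8ALKAsACgn1gC9Z5QAS1aMAMJ34wB/f38AIr28AM++FwDox64AeLv/AIrfmACWmP8A1bDFAGZmZmZmZmZmERERERERERERERERERERd3d3d3d3d3d3ZmZmZmZmZmEREREREREREREREREREREXd3d3d3d3d3dmZmZmZmZmYRERERERERERERERERERERF3d3d3d3d3d2ZmZmZmZmZhERERERERERERERERERERERd3d3d3d3d3ZmZmZmZmZhEREREREREREREREREREREREXd3d3d3d3dmZmZmZmZmERERERERERERERERERERERERd3d3d3d3d2ZmZmZmZmYREREREREREREREREREREREREXd3d3d3d3ZmZmZmZmYRERERERERERERERERERERERERd3d3d3d3dmZmZmZmZhERERERERERERERERERERERERF3d3d3d3d2ZmZmZmZhERERERERERERERERERERERERERd3d3d3d3ZmZmZmZhERERERERERERERERERERERERERF3d3d3d3dmZmZmZhERERERERERERERERERERERERERERd3d3d3d2ZmZmZhERERERERERERERERERERERERERERF3cRERERZmZmZhERERERERQUQRERERERERERERERERERERERERFmZmZhERERERERFEREEREREREREREREREREREREREREWZmZmERERERERFERERBERERERERERERERERERERERERZmYREREREREREUREREERERERERERERERERERERERERFmYREREREREREURERERBEREREREREREREREREREREREWYRERERERERERRERERERBERERERERGqqqqhERERERERZhERERERERERFERERERERBERERERGqqqqqqhERERERFmERERERERERFERERERERERBERERGqqqqqqqoREREREWERERERERERFEREREREREREERERGqqqqqmZmqERERERYREREREREREURERERERERERBERGqqqmZmZmZoREREREREREREREREUREREREREREREQRqqqZmZmZmZmhERERERERERERERERFERERERERERERBqqqZmZmZmZmREREREREREREREREREURERERERERERBqqqZmZmZmZmJERERERERERERERERERFEREREREREREqqmZmZmZmZiIABEREREREREREREREREURERERERERESqmZmZmZmYiIgAARERERERERERERERERRERERERERESqqZmZmZiIiIgAABEREREREREREREREREURERERERERKqZmZmZiIiIiAAAARERERERERERERERERREREREREREqpmZmZmIiIiIgAABERERERERERERERERFEVVRERERESqmVVVmIiIiIiAAAEREREREREREREREREzVVVERERERERVVVVYiIiIiIgAABEREREREREREREREzNVVVRERERERFVVVYiIiIiIiIAAEREREREREREREREzNVVVVVVERERFVVVViIiIiIiIgAAREREREREREREREzM1VVVVVVVERVVVVVmIiIiIiIiAAREREREREREREREzM1VVVVVVVVVVVVVVWIiIiIiIiIABERERERERERERETMzVVVVVVVVVVVVVVVYIiIiIiiIgBERERERERERERERMzVVVVVVVVVVVVVVVSIiIiIiKIjxEREREREREREREREzNVVVVVVVVVVVVVVSIiIiIiIi//8RERERERERERERETMzVVVVVVVVVVVVVSIiIiIiIiL//xERERERERzBEREREzM1VVVVVVVVVVVSIiIiIiIiIi//8REREREczMzBERETMzNVVVVVVVVVVSIiIiIiIiIiIv//ERERERzMzMwRERMzM1VVVVVVVVVVIiIiIiIiIiIiL//xERERHMzMzMwRMzMzNVUzNVVVVVUiIiIiIiIiIiIi//8REREczMzMzMMzMzM1MzMzM1VVVSIiIiIiIiIiIiIv//ERHMzMzMzM3TMzMzMzMzMzNVVVIiIiIiIiIiIiIiL///8RzMzMzN3d0zMzMzMzMzMzVVIiIiIiIiIiIiIiIiL//xERzMzd3d3TMzMzMzMzMzM1UiIiIiIiIiIiIiIiIiL/EREczd3d3d0zMzMzMzMzMzMiIiIiIiIiIiIiIiIiIiIRERHd3d3d3TMzMzMzMzMzMyIiIiIiIiIiIiIiIiIiIhERHu3d3d3dMzMzMzMzMzMzIiIiIiIiIiIiIiIiIiIiERHu7t3d3TMzMzMzMzMzMzMiIiIiIiIiIiIiIiIiIiLh7u7u7d0zMzMzMzMzMzMzMyIiIiIiIiIiIiIiIiIiIu7u7u7jMzMzMzMzMzMzMzMyIiIiIiIiIiIiIiIiIiIi7u7u67IiIjMzMzMzMzMzMyIiIiIiIiIiIiIiIiIiIiLu7u67siIiIjMzMzMzMzMzIiIiIiIiIiIiIiIiIiIiIu7uu7uyIiIiIjMzMzMzMzMiIiIiIiIiIiIiIiIiIiIi7uu7u7IiIiIiIiMzMzMzMyIiIiIiIiIiIiIiIiIiIiK7u7u7siIiIiIiIiIjMyIiIiIiIiIiIiIiIiIiIiIiIru7u7uyIiIiIiIiIiIiIiIiIiIiIiIiIiIiIiIiIiIiu7u7u7IiIiIiIiIiIiIiIiIiIiIiIiIiIiIiIiIiIiK7u7u7siIiIiIiIiIiIiIiIiIiIiIiIiIiIiIiIiIiIru7u7uyIiIiIiIiIiIiIiIiIiIiIiIiIiIiIiIiIiIi"/>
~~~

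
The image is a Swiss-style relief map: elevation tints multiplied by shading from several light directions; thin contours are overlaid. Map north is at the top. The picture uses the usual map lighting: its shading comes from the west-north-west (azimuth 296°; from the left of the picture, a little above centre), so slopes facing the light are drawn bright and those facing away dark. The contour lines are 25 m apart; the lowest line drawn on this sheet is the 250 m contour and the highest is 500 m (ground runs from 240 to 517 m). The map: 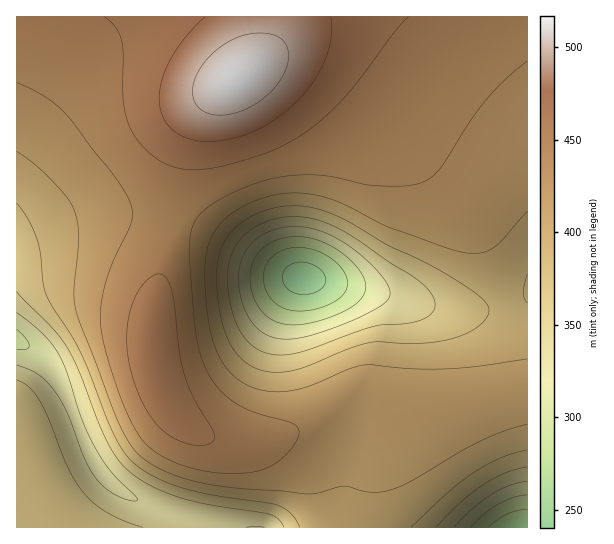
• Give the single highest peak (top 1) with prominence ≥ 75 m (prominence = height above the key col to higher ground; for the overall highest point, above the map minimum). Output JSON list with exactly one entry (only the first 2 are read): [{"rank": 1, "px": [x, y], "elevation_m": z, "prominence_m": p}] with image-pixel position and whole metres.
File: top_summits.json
[{"rank": 1, "px": [239, 77], "elevation_m": 517, "prominence_m": 277}]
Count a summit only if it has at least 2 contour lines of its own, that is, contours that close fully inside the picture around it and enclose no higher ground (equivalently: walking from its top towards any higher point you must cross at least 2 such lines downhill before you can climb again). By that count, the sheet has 0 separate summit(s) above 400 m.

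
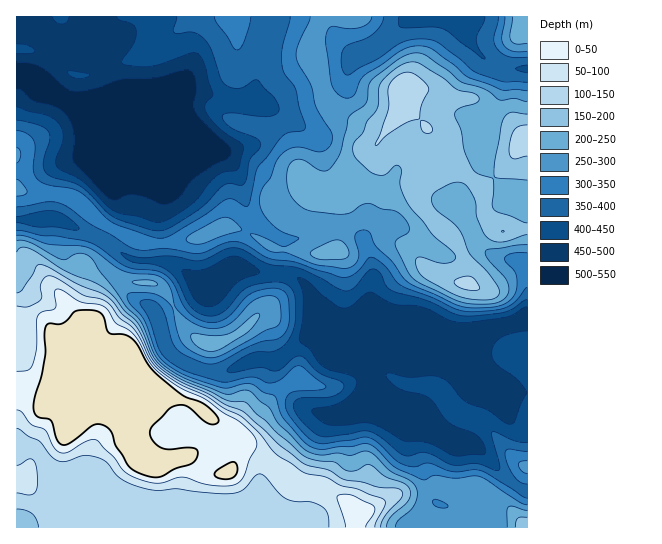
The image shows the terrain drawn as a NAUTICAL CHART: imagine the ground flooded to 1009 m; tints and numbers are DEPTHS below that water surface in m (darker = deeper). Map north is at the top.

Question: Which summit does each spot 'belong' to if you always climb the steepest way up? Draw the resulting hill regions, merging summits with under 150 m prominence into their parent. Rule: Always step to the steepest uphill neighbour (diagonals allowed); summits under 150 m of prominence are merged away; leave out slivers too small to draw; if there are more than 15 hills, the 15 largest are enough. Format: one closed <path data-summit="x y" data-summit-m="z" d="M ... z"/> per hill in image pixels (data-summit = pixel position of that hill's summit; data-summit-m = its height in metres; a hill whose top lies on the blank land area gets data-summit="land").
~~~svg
<path data-summit="403 90" data-summit-m="904" d="M462 16l-373 0-5 27-5 10 16 0 5 4 13 26 7 22-1 5-8 13-53-27-28-20-14-2 0 145 39 0 8 2 40 19 31 20 29 1 12 4 30 22 5 0 17-15 8-4 28 5 19 0 12 3 7 4 7 9 13 36 11 10 7 14 6 4 13 0 17-5 19 1 14-23 7-6 15 1 21 11 18 0 20-5 22-3 16-5 1-249-25-2-17-8-18-21-4-9z"/><path data-summit="land" d="M55 219l-39 2 1 307 511-1-1-208-16 5-22 3-20 5-18 0-21-11-15-1-7 6-14 23-19-1-17 5-13 0-6-4-7-14-11-10-13-36-7-9-7-4-12-3-19 0-28-5-8 4-17 15-5 0-30-22-12-4-29-1-31-20z"/><path data-summit="518 34" data-summit-m="777" d="M527 16l-64 0 0 9 5 14 18 21 17 8 24 1z"/>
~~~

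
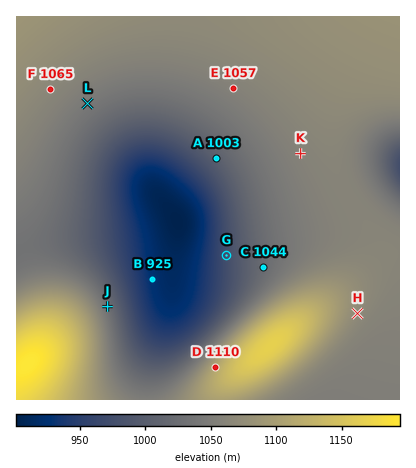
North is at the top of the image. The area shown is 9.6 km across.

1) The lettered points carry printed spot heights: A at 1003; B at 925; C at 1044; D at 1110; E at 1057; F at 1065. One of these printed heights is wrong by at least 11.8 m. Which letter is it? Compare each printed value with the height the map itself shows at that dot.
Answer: C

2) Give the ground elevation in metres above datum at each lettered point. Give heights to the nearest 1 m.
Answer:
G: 974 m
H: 1070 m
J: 1029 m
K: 1058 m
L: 1044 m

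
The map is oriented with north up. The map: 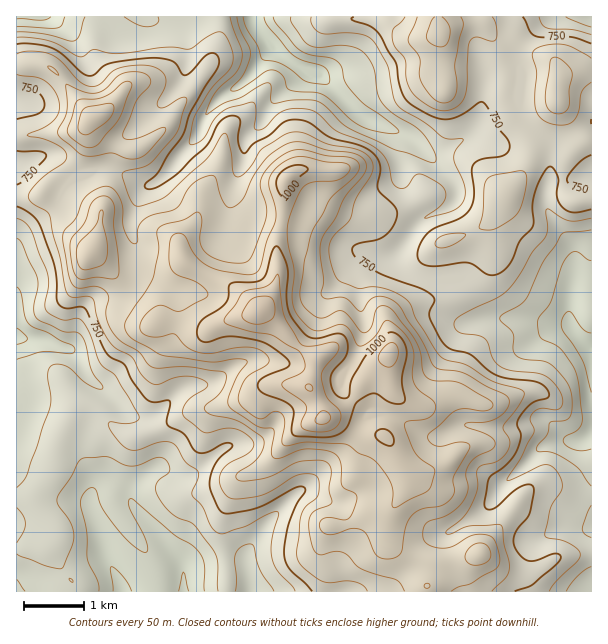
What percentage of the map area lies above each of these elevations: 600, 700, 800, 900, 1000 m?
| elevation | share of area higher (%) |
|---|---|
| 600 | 94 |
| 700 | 71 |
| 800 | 43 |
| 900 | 19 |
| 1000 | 4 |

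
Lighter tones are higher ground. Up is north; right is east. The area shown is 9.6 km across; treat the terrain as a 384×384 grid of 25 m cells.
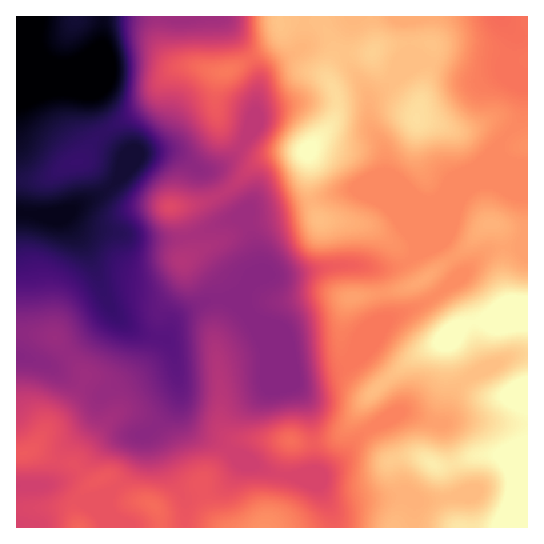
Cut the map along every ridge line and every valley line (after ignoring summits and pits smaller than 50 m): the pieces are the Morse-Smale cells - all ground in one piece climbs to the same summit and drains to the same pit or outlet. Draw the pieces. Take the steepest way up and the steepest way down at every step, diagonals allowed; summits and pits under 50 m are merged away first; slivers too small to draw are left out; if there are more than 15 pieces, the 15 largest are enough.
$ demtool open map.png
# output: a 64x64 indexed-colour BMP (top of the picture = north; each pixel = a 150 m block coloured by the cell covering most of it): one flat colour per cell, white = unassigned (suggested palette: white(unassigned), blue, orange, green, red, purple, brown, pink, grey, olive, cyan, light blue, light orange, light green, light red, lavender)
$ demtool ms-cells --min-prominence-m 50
<image width="64" height="64" href="data:image/bmp;base64,Qk12CAAAAAAAAHYAAAAoAAAAQAAAAEAAAAABAAQAAAAAAAAIAAATCwAAEwsAABAAAAAAAAAA////ALR3HwAOf/8ALKAsACgn1gC9Z5QAS1aMAMJ34wB/f38AIr28AM++FwDox64AeLv/AIrfmACWmP8A1bDFABERERERERERERERERERERERERERERERERERERERERERERERERERERERERERERERERERERERERERERERERERERERERERERERERERERERERERERERERERERERERERERERERERERERERERERERERERERERERERERERERERERERERERERERERERERERERERERERERERERERERERERERERERERERERERERERERERERERERERERERERERERERERERERERERERERERERERERERERERERERERERERERERERERERERERERERERERERERERERERERERERERERERERERERERERERERERERERERERERERERERERERERERERERERERERERERERERERERERERERERERERERERERERERERERERERERERERERERERERERERERERERERERERERERERERERERERERERERERERERERERERERERERERERERERERERERERERERERERERERERERERERERERERERERERERERERERERERERERERERERERERERERERERERERERERERERERERERMzERERERERERERERERERERERERERERERERERERERETMzMRERERERERERERERERERERERERERERERERERERETMzMxERERERERERERERERERERERERERERERERERERETMzMzMRERERERERERERERERERERERERERERERERERERMzMzMxERERERERERERERERERERERERERERERERERERMzMzMzMRERERERERERERERERERERERERERERERERERMzMzMzMzMRERERERERERERERERERERERERERERERERMzMzMzMzMzMRERERERERERERERERERERERERERERERMzMzMzMzMzMzMREREREREREREREREREREREREREREREzMzMzMzMzMzMzMRERERERERERERERERERERERERERERMzMzMzMzMzMzMxERERERERERERERERERERERERERERETMzMzMzMzMzMzEREREREREREREREREREREREREREREREzMzMzMzMzMzMRERERERERERERERERERERERERERERERMzMzMzMzMzMxEREREREREREREREREREREREREREREREREzMzMzMzMzEREREREREREREREREREREREREREREREREREzMzMzMzMRERERERERERERERERERERERERERERERERERMzMzMzMxERERERERERERERERERERERERERERERERERETMzMzMzERERERERERERERERERERIRERERERERERERERETMzMzMREREREREREREREREREREiIiIiEREREREREREREzMzMxERERERERERERERERERESIiIiIiIiIiIiERERERMzMzERERERERERERERERERERIiIiIiIiIiIiIhERERETMzMREREREREREREREREREREiIiIiIiIiIiIiIRERERERExEREREREREREREREREREiIiIiIiIiIiIiIiERERERERERERERERERERERERERESIiIiIiIiIiIiIiIhERERERERERERERERERERERERERIiIiIiIiIiIiIiIiIRERERERERERERERERERERERESIiIiIiIiIiIiIiIiIiERERERERERERERERERERERERIiIiIiIiIiIiIiIiIiIRERERERERERERERERERERERIiIiIiIiIiIiIiIiIiIiERERERERERERERERERERERIiIiIiIiIiIiIiIiIiIiIhEREREREREREREREREREREiIiIiIiIiIiIiIiIiIiIiIiIiIREREREREREREREREiIiIiIiIiIiIiIiIiIiIiIiIiIhEREREREREREREREREiIiIiIiIiIiIiIiIiIiIiIiIiERERERERERERERERERIiIiIiIiIiIiIiIiIiIiIiIiIRERERERERERERERERESIiIiIiIiIiIiIiIiIiIiIiIhEREREREREREREREREREiIiIiIiIiIiIiIiIiIiIiIiERERERERERERERERERESIiIiIiIiIiIiIiIiIiIiIiIREREREREREREREREREREiIiIiIiIiIiIiIiIiIiIiIhERERERERERERERERERESIiIiIiIiIiIiIiIiIiIiIiERERERERERERERERERERIiIiIiIiIiIiIiIiIiIiIiIREREREREREREREREREREiIiIiIiIiIiIiIiIiIiIiIhERERERERERERERERERESIiIiIiIiIiIiIiIiIiIiIiERERERERERERERERERERIiIiIiIiIiIiIiIiIiIiIiIREREREREREREREREREREiIiIiIiIiIiIiIiIiIiIiIhERERERERERERERERERESIiIiIiIiIiIiIiIiIiIiJEERERERERERERERERERESIiIiIiIiIiIiIiIiIiIiJEQRERERERERERERERERERIiIiIiIiIiIiIiIiIiIiIiRBERERERERERERERERERIiIiIiIiIiIiIiIiIiIiIiJEERERERERERERERERERIiIiIiIiIiIiIiIiIiIiIiIkQREREREREREREREREREiIiIiIiIiIiIiIiIiIiIiIiRBEREREREREREREREREiIiIiIiIiIiIiIiIiIiIiIiRE"/>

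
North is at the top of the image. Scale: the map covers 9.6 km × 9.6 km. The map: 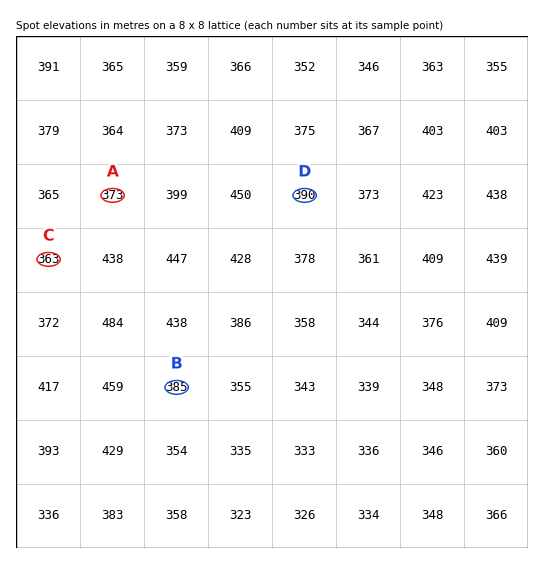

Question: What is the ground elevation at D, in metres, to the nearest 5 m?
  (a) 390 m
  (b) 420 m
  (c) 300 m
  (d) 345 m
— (a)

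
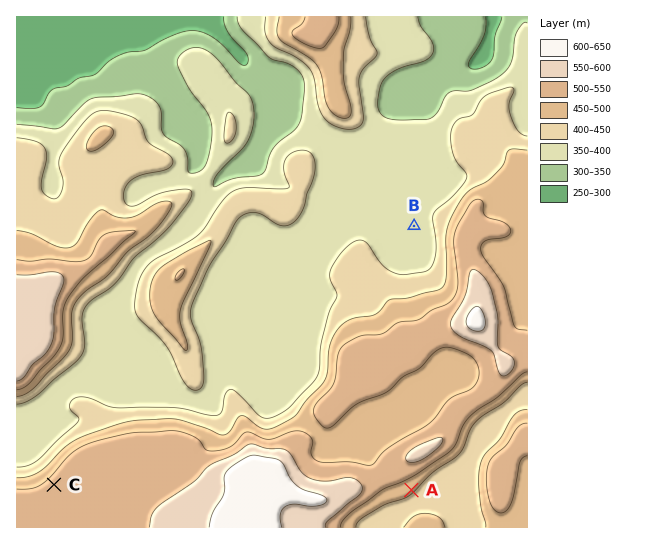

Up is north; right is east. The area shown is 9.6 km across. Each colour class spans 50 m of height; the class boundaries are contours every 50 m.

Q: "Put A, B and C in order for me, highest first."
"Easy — C A B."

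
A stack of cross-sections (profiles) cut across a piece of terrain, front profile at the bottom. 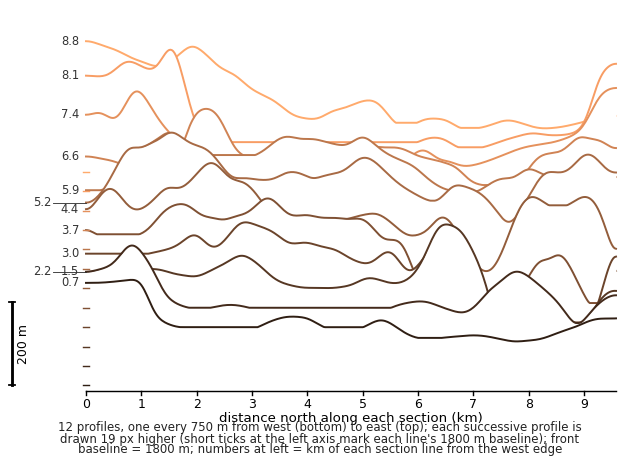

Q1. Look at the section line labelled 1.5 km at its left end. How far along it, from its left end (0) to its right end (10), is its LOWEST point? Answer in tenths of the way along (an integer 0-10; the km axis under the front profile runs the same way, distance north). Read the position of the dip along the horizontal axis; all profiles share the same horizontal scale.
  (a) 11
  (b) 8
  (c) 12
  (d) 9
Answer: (d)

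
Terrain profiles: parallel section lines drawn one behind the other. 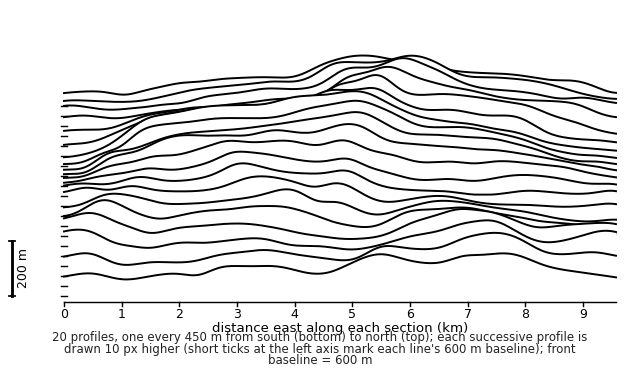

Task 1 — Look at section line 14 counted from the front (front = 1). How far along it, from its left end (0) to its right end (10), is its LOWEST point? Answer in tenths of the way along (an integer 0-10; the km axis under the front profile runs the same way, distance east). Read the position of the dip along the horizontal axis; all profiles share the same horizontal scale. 0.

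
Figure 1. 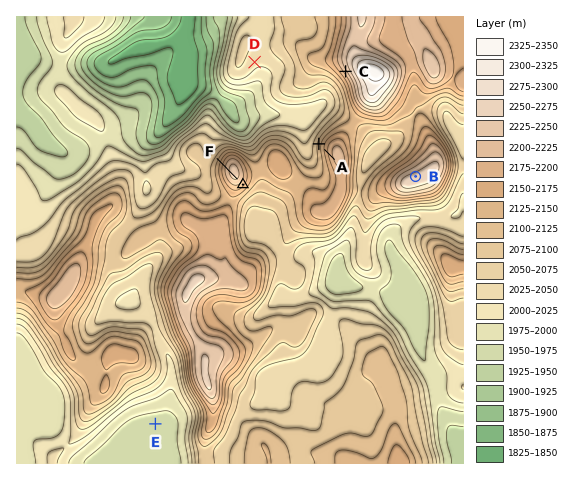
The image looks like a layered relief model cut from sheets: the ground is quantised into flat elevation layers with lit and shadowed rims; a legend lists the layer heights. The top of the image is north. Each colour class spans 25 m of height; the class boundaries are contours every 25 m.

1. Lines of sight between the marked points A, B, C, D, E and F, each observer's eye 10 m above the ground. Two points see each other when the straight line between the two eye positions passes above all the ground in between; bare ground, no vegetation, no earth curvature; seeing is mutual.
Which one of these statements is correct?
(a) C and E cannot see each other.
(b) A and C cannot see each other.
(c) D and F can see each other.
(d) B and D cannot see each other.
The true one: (a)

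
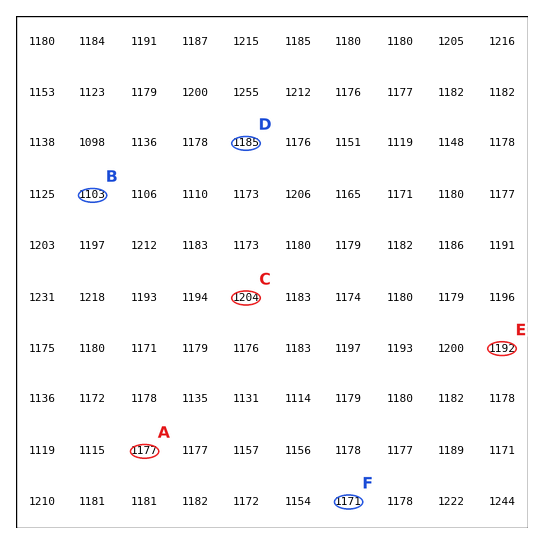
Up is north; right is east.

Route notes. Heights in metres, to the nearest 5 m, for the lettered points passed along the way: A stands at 1175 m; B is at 1105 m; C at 1205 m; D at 1185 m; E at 1190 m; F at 1170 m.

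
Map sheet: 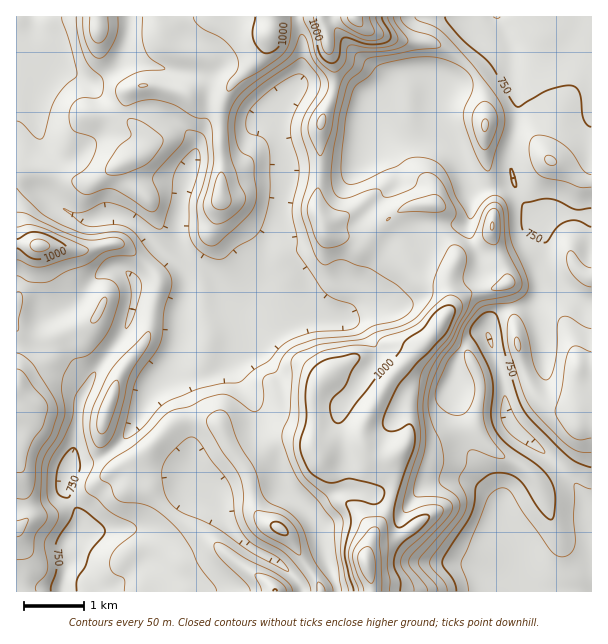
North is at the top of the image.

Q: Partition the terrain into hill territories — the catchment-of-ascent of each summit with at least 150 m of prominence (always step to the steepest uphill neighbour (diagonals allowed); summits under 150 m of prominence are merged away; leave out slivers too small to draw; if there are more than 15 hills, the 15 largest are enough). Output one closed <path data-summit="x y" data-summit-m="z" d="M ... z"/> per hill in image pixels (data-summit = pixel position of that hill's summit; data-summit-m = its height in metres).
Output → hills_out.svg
<path data-summit="366 563" data-summit-m="1190" d="M591 16l-93 0 10 20 0 6-38 34-11 6-19 6-2-5-10-7-18-2-9 5-15 13-2 7 14 19 12 8 25 0 16 17 11 18 8 27 0 28-8 8-34 0-14 10-19 7-7 7-10 19-16 21-2 14-19 17-21-3-30 3-27-12-14 0-15 11-13-20-35-2 1-15-3-9-9-12 5-11-2-34 8-33-13-2-29 0-7 2-10 10-9 23 16 7 29 29-29 28 2 17-10 34-30 41-17 33-5 43-10 42 15 26 1 9-14 24 1 21-5 18-2 3-33-1-10 3 575-1z"/><path data-summit="354 17" data-summit-m="1174" d="M497 16l-366 0-3 20-7 24-3 6-8 7-15 9-9 0-29-18-7-2-13 25-3 15 3 24 3 11 9 15 0 10-5 20 2 12 23 18 15 6 11 0 7-2 15 0 10-24 13-11 45 0-7 34 2 34-5 11 9 12 3 9-1 15 35 2 13 20 15-11 14 0 27 12 12 0 9-3 30 3 19-17 2-14 16-21 10-19 7-7 19-7 14-10 34 0 7-5 1-31-8-27-11-18-16-17-18 1-13-5-14-14-6-12 11-12 15-10 18 2 9 6 3 6 12-3 18-9 38-34 0-6z"/><path data-summit="39 245" data-summit-m="1069" d="M32 30l-5 4-11 4 0 552 44 0 7-21-1-21 14-24-1-9-15-26 10-42 5-43 17-33 30-41 10-34-2-17 29-28-29-29-9-5-23-1-7 2-11 0-15-6-23-18-2-12 5-20 0-10-11-20-4-30 3-15 11-22-12-11-4-6z"/>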